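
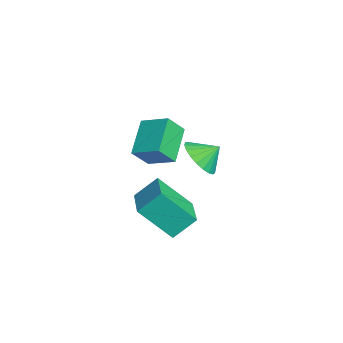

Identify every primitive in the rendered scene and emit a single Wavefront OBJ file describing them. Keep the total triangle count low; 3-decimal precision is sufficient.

v -0.564 -0.255 -2.064
v 0.357 -0.031 -2.465
v -0.476 0.575 -1.396
v 0.094 0.198 -2.714
v -0.283 0.348 -2.851
v -0.709 0.394 -2.851
v -1.11 0.327 -2.715
v -1.416 0.16 -2.467
v -1.576 -0.079 -2.149
v -1.56 -0.348 -1.817
v -1.372 -0.602 -1.527
v -1.045 -0.795 -1.33
v -0.634 -0.895 -1.26
v -0.211 -0.885 -1.329
v 0.15 -0.765 -1.526
v 0.388 -0.558 -1.815
v 0.461 -0.298 -2.147
v 0.516 -1.725 -5.137
v 0.161 -3.13 -3.645
v 0.443 -0.728 -4.215
v 0.088 -2.133 -2.723
v 2.592 -1.887 -4.797
v 2.237 -3.292 -3.305
v 2.519 -0.89 -3.875
v 2.164 -2.295 -2.383
v 2.015 -2.793 -0.675
v 2.373 -3.516 0.214
v 0.629 -2.203 0.364
v 0.987 -2.925 1.253
v 2.793 -1.815 -0.193
v 3.151 -2.537 0.696
v 1.407 -1.224 0.846
v 1.765 -1.947 1.735
f 2 1 4
f 2 4 3
f 4 1 5
f 4 5 3
f 5 1 6
f 5 6 3
f 6 1 7
f 6 7 3
f 7 1 8
f 7 8 3
f 8 1 9
f 8 9 3
f 9 1 10
f 9 10 3
f 10 1 11
f 10 11 3
f 11 1 12
f 11 12 3
f 12 1 13
f 12 13 3
f 13 1 14
f 13 14 3
f 14 1 15
f 14 15 3
f 15 1 16
f 15 16 3
f 16 1 17
f 16 17 3
f 17 1 2
f 17 2 3
f 19 21 18
f 22 19 18
f 18 21 20
f 20 22 18
f 19 25 21
f 23 19 22
f 23 25 19
f 21 25 20
f 24 22 20
f 20 25 24
f 24 23 22
f 25 23 24
f 27 29 26
f 30 27 26
f 26 29 28
f 28 30 26
f 27 33 29
f 31 27 30
f 31 33 27
f 29 33 28
f 32 30 28
f 28 33 32
f 32 31 30
f 33 31 32



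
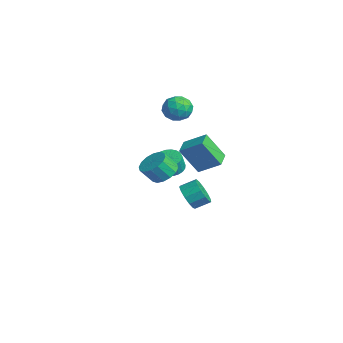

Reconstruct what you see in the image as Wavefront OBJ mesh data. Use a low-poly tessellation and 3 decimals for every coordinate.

v -0.642 0.753 -0.406
v 0.15 0.937 -0.62
v 0.493 0.61 0.373
v -0.298 0.427 0.586
v 0.05 1.222 -0.492
v 0.394 0.895 0.501
v -0.155 1.435 -0.351
v 0.189 1.109 0.642
v -0.433 1.545 -0.218
v -0.09 1.218 0.775
v -0.744 1.534 -0.114
v -0.401 1.208 0.879
v -1.039 1.404 -0.055
v -0.696 1.078 0.938
v -1.274 1.176 -0.049
v -0.93 0.849 0.944
v -1.412 0.882 -0.097
v -1.069 0.556 0.895
v -1.433 0.57 -0.193
v -1.09 0.243 0.8
v -1.334 0.285 -0.321
v -0.99 -0.042 0.672
v -1.129 0.071 -0.462
v -0.785 -0.255 0.531
v -0.85 -0.038 -0.595
v -0.507 -0.365 0.398
v -0.539 -0.028 -0.699
v -0.196 -0.354 0.294
v -0.244 0.102 -0.758
v 0.099 -0.224 0.235
v -0.01 0.331 -0.764
v 0.334 0.004 0.229
v 0.129 0.624 -0.715
v 0.472 0.298 0.277
v 2.602 -0.672 0.895
v 3.531 -0.645 0.94
v 3.506 -1.4 1.911
v 2.578 -1.428 1.865
v 3.382 -0.281 1.219
v 3.357 -1.037 2.189
v 3.023 -0.023 1.411
v 2.998 -0.778 2.381
v 2.553 0.061 1.464
v 2.528 -0.694 2.435
v 2.095 -0.051 1.365
v 2.07 -0.806 2.336
v 1.773 -0.33 1.14
v 1.748 -1.085 2.111
v 1.674 -0.7 0.849
v 1.649 -1.455 1.82
v 1.823 -1.063 0.571
v 1.798 -1.819 1.541
v 2.182 -1.322 0.379
v 2.157 -2.077 1.349
v 2.652 -1.406 0.325
v 2.627 -2.161 1.296
v 3.11 -1.294 0.424
v 3.085 -2.049 1.395
v 3.432 -1.015 0.649
v 3.407 -1.77 1.62
v 2.163 1.455 0.428
v 1.859 0.411 2.13
v 1.156 2.059 0.618
v 0.851 1.015 2.32
v 2.969 2.545 1.24
v 2.664 1.501 2.942
v 1.961 3.149 1.43
v 1.657 2.105 3.132
v -2.591 2.375 -4.084
v -1.747 2.461 -4.595
v -1.525 3.412 -4.067
v -2.369 3.325 -3.556
v -2.14 2.72 -4.895
v -1.918 3.67 -4.367
v -2.676 2.869 -4.938
v -2.454 3.819 -4.41
v -3.185 2.861 -4.709
v -2.962 3.812 -4.181
v -3.505 2.699 -4.283
v -3.283 3.649 -3.755
v -3.536 2.434 -3.793
v -3.313 3.384 -3.265
v -3.266 2.15 -3.395
v -3.044 3.101 -2.867
v -2.782 1.937 -3.217
v -2.56 2.888 -2.688
v -2.238 1.864 -3.313
v -2.015 2.814 -2.785
v -1.805 1.952 -3.655
v -1.583 2.903 -3.127
v -1.623 2.175 -4.132
v -1.4 3.126 -3.604
v -1.833 2.072 3.154
v -0.95 1.77 3.48
v -2.55 1.19 4.28
v -1.667 0.888 4.606
v -1.945 1.828 4.731
v -1.502 2.373 4.036
v -1.998 0.587 3.724
v -1.555 1.132 3.029
v -1.052 0.852 3.833
v -1.019 1.62 4.455
v -2.481 1.34 3.305
v -2.448 2.108 3.927
v -1.329 1.998 3.219
v -2.171 0.962 4.541
v -2.335 1.514 4.615
v -1.816 1.337 4.807
v -1.653 2.353 3.545
v -1.134 2.176 3.737
v -1.719 2.21 4.472
v -2.366 0.784 4.023
v -1.847 0.607 4.215
v -1.684 1.623 2.953
v -1.165 1.446 3.145
v -1.781 0.75 3.288
v -0.87 1.282 3.617
v -1.291 0.763 4.279
v -1.485 0.586 3.761
v -1.225 0.906 3.352
v -0.85 1.733 3.983
v -1.272 1.214 4.644
v -1.435 1.767 4.718
v -1.175 2.087 4.309
v -0.91 1.193 4.19
v -2.228 1.746 3.116
v -2.65 1.227 3.777
v -2.325 0.873 3.451
v -2.065 1.193 3.042
v -2.209 2.197 3.481
v -2.63 1.678 4.143
v -2.275 2.054 4.408
v -2.015 2.374 3.999
v -2.59 1.767 3.57
f 2 1 5
f 2 5 3
f 3 5 6
f 3 6 4
f 5 1 7
f 5 7 6
f 6 7 8
f 6 8 4
f 7 1 9
f 7 9 8
f 8 9 10
f 8 10 4
f 9 1 11
f 9 11 10
f 10 11 12
f 10 12 4
f 11 1 13
f 11 13 12
f 12 13 14
f 12 14 4
f 13 1 15
f 13 15 14
f 14 15 16
f 14 16 4
f 15 1 17
f 15 17 16
f 16 17 18
f 16 18 4
f 17 1 19
f 17 19 18
f 18 19 20
f 18 20 4
f 19 1 21
f 19 21 20
f 20 21 22
f 20 22 4
f 21 1 23
f 21 23 22
f 22 23 24
f 22 24 4
f 23 1 25
f 23 25 24
f 24 25 26
f 24 26 4
f 25 1 27
f 25 27 26
f 26 27 28
f 26 28 4
f 27 1 29
f 27 29 28
f 28 29 30
f 28 30 4
f 29 1 31
f 29 31 30
f 30 31 32
f 30 32 4
f 31 1 33
f 31 33 32
f 32 33 34
f 32 34 4
f 33 1 2
f 33 2 34
f 34 2 3
f 34 3 4
f 36 35 39
f 36 39 37
f 37 39 40
f 37 40 38
f 39 35 41
f 39 41 40
f 40 41 42
f 40 42 38
f 41 35 43
f 41 43 42
f 42 43 44
f 42 44 38
f 43 35 45
f 43 45 44
f 44 45 46
f 44 46 38
f 45 35 47
f 45 47 46
f 46 47 48
f 46 48 38
f 47 35 49
f 47 49 48
f 48 49 50
f 48 50 38
f 49 35 51
f 49 51 50
f 50 51 52
f 50 52 38
f 51 35 53
f 51 53 52
f 52 53 54
f 52 54 38
f 53 35 55
f 53 55 54
f 54 55 56
f 54 56 38
f 55 35 57
f 55 57 56
f 56 57 58
f 56 58 38
f 57 35 59
f 57 59 58
f 58 59 60
f 58 60 38
f 59 35 36
f 59 36 60
f 60 36 37
f 60 37 38
f 62 64 61
f 65 62 61
f 61 64 63
f 63 65 61
f 62 68 64
f 66 62 65
f 66 68 62
f 64 68 63
f 67 65 63
f 63 68 67
f 67 66 65
f 68 66 67
f 70 69 73
f 70 73 71
f 71 73 74
f 71 74 72
f 73 69 75
f 73 75 74
f 74 75 76
f 74 76 72
f 75 69 77
f 75 77 76
f 76 77 78
f 76 78 72
f 77 69 79
f 77 79 78
f 78 79 80
f 78 80 72
f 79 69 81
f 79 81 80
f 80 81 82
f 80 82 72
f 81 69 83
f 81 83 82
f 82 83 84
f 82 84 72
f 83 69 85
f 83 85 84
f 84 85 86
f 84 86 72
f 85 69 87
f 85 87 86
f 86 87 88
f 86 88 72
f 87 69 89
f 87 89 88
f 88 89 90
f 88 90 72
f 89 69 91
f 89 91 90
f 90 91 92
f 90 92 72
f 91 69 70
f 91 70 92
f 92 70 71
f 92 71 72
f 93 130 109
f 130 104 133
f 109 133 98
f 130 133 109
f 93 109 105
f 109 98 110
f 105 110 94
f 109 110 105
f 93 105 114
f 105 94 115
f 114 115 100
f 105 115 114
f 93 114 126
f 114 100 129
f 126 129 103
f 114 129 126
f 93 126 130
f 126 103 134
f 130 134 104
f 126 134 130
f 94 110 121
f 110 98 124
f 121 124 102
f 110 124 121
f 98 133 111
f 133 104 132
f 111 132 97
f 133 132 111
f 104 134 131
f 134 103 127
f 131 127 95
f 134 127 131
f 103 129 128
f 129 100 116
f 128 116 99
f 129 116 128
f 100 115 120
f 115 94 117
f 120 117 101
f 115 117 120
f 96 122 108
f 122 102 123
f 108 123 97
f 122 123 108
f 96 108 106
f 108 97 107
f 106 107 95
f 108 107 106
f 96 106 113
f 106 95 112
f 113 112 99
f 106 112 113
f 96 113 118
f 113 99 119
f 118 119 101
f 113 119 118
f 96 118 122
f 118 101 125
f 122 125 102
f 118 125 122
f 97 123 111
f 123 102 124
f 111 124 98
f 123 124 111
f 95 107 131
f 107 97 132
f 131 132 104
f 107 132 131
f 99 112 128
f 112 95 127
f 128 127 103
f 112 127 128
f 101 119 120
f 119 99 116
f 120 116 100
f 119 116 120
f 102 125 121
f 125 101 117
f 121 117 94
f 125 117 121



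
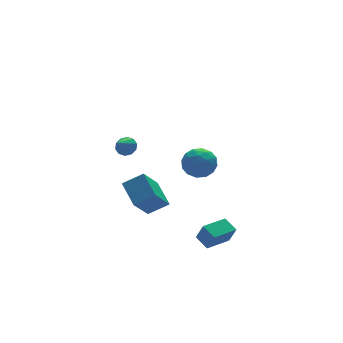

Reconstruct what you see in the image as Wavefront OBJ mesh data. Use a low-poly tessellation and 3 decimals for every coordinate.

v 0.075 -4.113 -3.38
v 0.243 -4.545 -2.35
v -0.1 -3.262 -2.994
v 0.068 -3.695 -1.964
v 1.552 -3.765 -3.476
v 1.72 -4.198 -2.446
v 1.377 -2.915 -3.09
v 1.545 -3.347 -2.06
v 3.278 4.079 -2.259
v 4.29 3.887 -2.002
v 2.91 2.413 -2.058
v 3.922 2.221 -1.801
v 3.303 2.775 -1.14
v 3.531 3.805 -1.265
v 3.669 2.495 -2.795
v 3.897 3.525 -2.92
v 4.532 2.907 -2.334
v 4.306 3.081 -1.311
v 2.894 3.219 -2.749
v 2.668 3.393 -1.726
v 3.816 4.129 -2.148
v 3.384 2.171 -1.912
v 3.02 2.497 -1.523
v 3.615 2.384 -1.372
v 3.37 4.082 -1.715
v 3.965 3.968 -1.564
v 3.385 3.315 -1.057
v 3.235 2.332 -2.496
v 3.83 2.218 -2.345
v 3.585 3.916 -2.688
v 4.18 3.803 -2.537
v 3.815 2.985 -3.003
v 4.554 3.441 -2.192
v 4.337 2.461 -2.074
v 4.189 2.622 -2.659
v 4.322 3.228 -2.732
v 4.421 3.543 -1.591
v 4.204 2.563 -1.473
v 3.84 2.889 -1.084
v 3.974 3.495 -1.157
v 4.563 2.967 -1.786
v 2.996 3.737 -2.587
v 2.779 2.757 -2.469
v 3.226 2.805 -2.903
v 3.36 3.411 -2.976
v 2.863 3.839 -1.986
v 2.646 2.859 -1.868
v 2.878 3.072 -1.328
v 3.011 3.678 -1.401
v 2.637 3.333 -2.274
v -3.095 -1.458 3.637
v -2.677 -1.463 4.053
v -3.805 -1.982 4.343
v -2.869 -1.155 4.089
v -3.147 -0.962 3.953
v -3.405 -0.959 3.696
v -3.545 -1.147 3.416
v -3.514 -1.453 3.221
v -3.322 -1.761 3.184
v -3.044 -1.953 3.321
v -2.785 -1.956 3.578
v -2.645 -1.769 3.858
v -1.331 -1.198 -0.644
v -1.265 0.266 0.137
v -2.385 -0.804 -1.294
v -2.32 0.66 -0.513
v -0.14 -0.46 -2.127
v -0.075 1.004 -1.346
v -1.195 -0.066 -2.777
v -1.129 1.398 -1.996
f 2 4 1
f 5 2 1
f 1 4 3
f 3 5 1
f 2 8 4
f 6 2 5
f 6 8 2
f 4 8 3
f 7 5 3
f 3 8 7
f 7 6 5
f 8 6 7
f 9 46 25
f 46 20 49
f 25 49 14
f 46 49 25
f 9 25 21
f 25 14 26
f 21 26 10
f 25 26 21
f 9 21 30
f 21 10 31
f 30 31 16
f 21 31 30
f 9 30 42
f 30 16 45
f 42 45 19
f 30 45 42
f 9 42 46
f 42 19 50
f 46 50 20
f 42 50 46
f 10 26 37
f 26 14 40
f 37 40 18
f 26 40 37
f 14 49 27
f 49 20 48
f 27 48 13
f 49 48 27
f 20 50 47
f 50 19 43
f 47 43 11
f 50 43 47
f 19 45 44
f 45 16 32
f 44 32 15
f 45 32 44
f 16 31 36
f 31 10 33
f 36 33 17
f 31 33 36
f 12 38 24
f 38 18 39
f 24 39 13
f 38 39 24
f 12 24 22
f 24 13 23
f 22 23 11
f 24 23 22
f 12 22 29
f 22 11 28
f 29 28 15
f 22 28 29
f 12 29 34
f 29 15 35
f 34 35 17
f 29 35 34
f 12 34 38
f 34 17 41
f 38 41 18
f 34 41 38
f 13 39 27
f 39 18 40
f 27 40 14
f 39 40 27
f 11 23 47
f 23 13 48
f 47 48 20
f 23 48 47
f 15 28 44
f 28 11 43
f 44 43 19
f 28 43 44
f 17 35 36
f 35 15 32
f 36 32 16
f 35 32 36
f 18 41 37
f 41 17 33
f 37 33 10
f 41 33 37
f 52 51 54
f 52 54 53
f 54 51 55
f 54 55 53
f 55 51 56
f 55 56 53
f 56 51 57
f 56 57 53
f 57 51 58
f 57 58 53
f 58 51 59
f 58 59 53
f 59 51 60
f 59 60 53
f 60 51 61
f 60 61 53
f 61 51 62
f 61 62 53
f 62 51 52
f 62 52 53
f 64 66 63
f 67 64 63
f 63 66 65
f 65 67 63
f 64 70 66
f 68 64 67
f 68 70 64
f 66 70 65
f 69 67 65
f 65 70 69
f 69 68 67
f 70 68 69



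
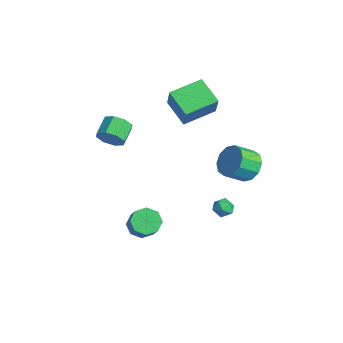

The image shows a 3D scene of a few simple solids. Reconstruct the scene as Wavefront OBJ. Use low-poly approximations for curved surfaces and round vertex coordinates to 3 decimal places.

v 2.794 3.016 -3.202
v 3.036 2.673 -2.649
v 2.444 2.047 -3.651
v 2.686 1.704 -3.098
v 2.136 2.122 -3.033
v 2.352 2.72 -2.756
v 3.128 2 -3.544
v 3.344 2.598 -3.267
v 3.242 2.045 -2.861
v 2.629 2.12 -2.545
v 2.851 2.6 -3.755
v 2.238 2.675 -3.439
v 1.611 -2.126 -3.639
v 2.277 -1.781 -4.12
v 3.314 -2.03 -2.861
v 2.649 -2.374 -2.381
v 1.947 -1.309 -3.755
v 2.985 -1.558 -2.496
v 1.421 -1.316 -3.322
v 2.458 -1.565 -2.064
v 1.006 -1.797 -3.075
v 2.044 -2.046 -1.817
v 0.946 -2.47 -3.159
v 1.983 -2.719 -1.9
v 1.275 -2.942 -3.524
v 2.313 -3.191 -2.265
v 1.802 -2.935 -3.956
v 2.839 -3.184 -2.698
v 2.216 -2.454 -4.203
v 3.254 -2.703 -2.945
v -1.778 1.247 3.133
v -1.038 0.994 4.609
v -1.804 3.285 3.497
v -1.065 3.032 4.972
v -0.155 1.408 2.348
v 0.584 1.155 3.823
v -0.182 3.446 2.711
v 0.558 3.193 4.187
v 0.072 -3.2 3.052
v 0.647 -3.063 3.676
v -0.096 -2.204 4.173
v -0.672 -2.34 3.548
v 0.746 -2.676 3.154
v 0.003 -1.816 3.65
v 0.45 -2.595 2.571
v -0.293 -1.736 3.068
v -0.068 -2.869 2.27
v -0.811 -2.009 2.767
v -0.504 -3.336 2.427
v -1.247 -2.477 2.924
v -0.603 -3.724 2.95
v -1.346 -2.864 3.446
v -0.307 -3.804 3.532
v -1.05 -2.945 4.029
v 0.211 -3.531 3.833
v -0.532 -2.671 4.33
v 3.683 3.373 0.828
v 4.608 3.03 0.5
v 4.482 1.883 1.344
v 3.557 2.227 1.672
v 4.706 3.399 1.016
v 4.579 2.252 1.861
v 4.413 3.759 1.461
v 4.286 2.612 2.306
v 3.841 3.972 1.664
v 3.714 2.825 2.508
v 3.209 3.956 1.547
v 3.082 2.809 2.392
v 2.758 3.717 1.156
v 2.632 2.57 2
v 2.661 3.348 0.639
v 2.534 2.201 1.484
v 2.954 2.988 0.194
v 2.827 1.841 1.039
v 3.526 2.775 -0.008
v 3.399 1.628 0.836
v 4.158 2.791 0.108
v 4.031 1.644 0.953
f 1 12 6
f 1 6 2
f 1 2 8
f 1 8 11
f 1 11 12
f 2 6 10
f 6 12 5
f 12 11 3
f 11 8 7
f 8 2 9
f 4 10 5
f 4 5 3
f 4 3 7
f 4 7 9
f 4 9 10
f 5 10 6
f 3 5 12
f 7 3 11
f 9 7 8
f 10 9 2
f 14 13 17
f 14 17 15
f 15 17 18
f 15 18 16
f 17 13 19
f 17 19 18
f 18 19 20
f 18 20 16
f 19 13 21
f 19 21 20
f 20 21 22
f 20 22 16
f 21 13 23
f 21 23 22
f 22 23 24
f 22 24 16
f 23 13 25
f 23 25 24
f 24 25 26
f 24 26 16
f 25 13 27
f 25 27 26
f 26 27 28
f 26 28 16
f 27 13 29
f 27 29 28
f 28 29 30
f 28 30 16
f 29 13 14
f 29 14 30
f 30 14 15
f 30 15 16
f 32 34 31
f 35 32 31
f 31 34 33
f 33 35 31
f 32 38 34
f 36 32 35
f 36 38 32
f 34 38 33
f 37 35 33
f 33 38 37
f 37 36 35
f 38 36 37
f 40 39 43
f 40 43 41
f 41 43 44
f 41 44 42
f 43 39 45
f 43 45 44
f 44 45 46
f 44 46 42
f 45 39 47
f 45 47 46
f 46 47 48
f 46 48 42
f 47 39 49
f 47 49 48
f 48 49 50
f 48 50 42
f 49 39 51
f 49 51 50
f 50 51 52
f 50 52 42
f 51 39 53
f 51 53 52
f 52 53 54
f 52 54 42
f 53 39 55
f 53 55 54
f 54 55 56
f 54 56 42
f 55 39 40
f 55 40 56
f 56 40 41
f 56 41 42
f 58 57 61
f 58 61 59
f 59 61 62
f 59 62 60
f 61 57 63
f 61 63 62
f 62 63 64
f 62 64 60
f 63 57 65
f 63 65 64
f 64 65 66
f 64 66 60
f 65 57 67
f 65 67 66
f 66 67 68
f 66 68 60
f 67 57 69
f 67 69 68
f 68 69 70
f 68 70 60
f 69 57 71
f 69 71 70
f 70 71 72
f 70 72 60
f 71 57 73
f 71 73 72
f 72 73 74
f 72 74 60
f 73 57 75
f 73 75 74
f 74 75 76
f 74 76 60
f 75 57 77
f 75 77 76
f 76 77 78
f 76 78 60
f 77 57 58
f 77 58 78
f 78 58 59
f 78 59 60



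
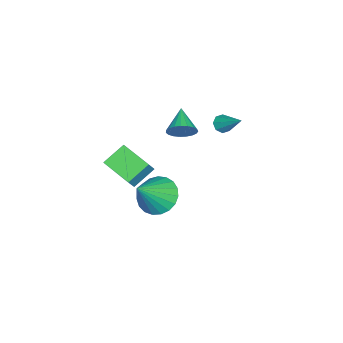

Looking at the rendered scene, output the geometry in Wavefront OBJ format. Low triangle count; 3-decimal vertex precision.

v -3.381 0.059 1.534
v -3.021 0.182 1.179
v -2.759 1.161 2.546
v -3.351 0.402 1.143
v -3.698 0.421 1.336
v -3.86 0.228 1.644
v -3.741 -0.063 1.888
v -3.411 -0.283 1.924
v -3.063 -0.302 1.731
v -2.901 -0.109 1.423
v 0.012 -1.882 -1.497
v 0.65 -1.075 -1.791
v 1.308 -2.378 -0.043
v 0.387 -0.88 -1.49
v 0.059 -0.858 -1.19
v -0.278 -1.014 -0.943
v -0.564 -1.319 -0.793
v -0.75 -1.722 -0.763
v -0.805 -2.153 -0.861
v -0.718 -2.537 -1.069
v -0.506 -2.807 -1.351
v -0.203 -2.918 -1.658
v 0.136 -2.85 -1.937
v 0.454 -2.614 -2.14
v 0.696 -2.252 -2.232
v 0.819 -1.826 -2.197
v 0.803 -1.41 -2.041
v 1.465 -2.633 2.751
v 2.014 -2.678 3.488
v 2.13 -1.213 2.342
v 2.679 -1.258 3.079
v 2.341 -3.242 2.061
v 2.89 -3.287 2.798
v 3.006 -1.822 1.652
v 3.555 -1.867 2.389
v -2.8 -1.718 0.93
v -2.594 -1.371 1.562
v -3.98 -2.182 1.57
v -2.759 -1.15 1.418
v -2.932 -1.026 1.19
v -3.082 -1.022 0.916
v -3.183 -1.139 0.645
v -3.218 -1.355 0.423
v -3.181 -1.634 0.289
v -3.078 -1.928 0.266
v -2.927 -2.185 0.357
v -2.754 -2.361 0.547
v -2.589 -2.426 0.804
v -2.461 -2.369 1.082
v -2.391 -2.199 1.334
v -2.392 -1.945 1.516
v -2.464 -1.653 1.597
f 2 1 4
f 2 4 3
f 4 1 5
f 4 5 3
f 5 1 6
f 5 6 3
f 6 1 7
f 6 7 3
f 7 1 8
f 7 8 3
f 8 1 9
f 8 9 3
f 9 1 10
f 9 10 3
f 10 1 2
f 10 2 3
f 12 11 14
f 12 14 13
f 14 11 15
f 14 15 13
f 15 11 16
f 15 16 13
f 16 11 17
f 16 17 13
f 17 11 18
f 17 18 13
f 18 11 19
f 18 19 13
f 19 11 20
f 19 20 13
f 20 11 21
f 20 21 13
f 21 11 22
f 21 22 13
f 22 11 23
f 22 23 13
f 23 11 24
f 23 24 13
f 24 11 25
f 24 25 13
f 25 11 26
f 25 26 13
f 26 11 27
f 26 27 13
f 27 11 12
f 27 12 13
f 29 31 28
f 32 29 28
f 28 31 30
f 30 32 28
f 29 35 31
f 33 29 32
f 33 35 29
f 31 35 30
f 34 32 30
f 30 35 34
f 34 33 32
f 35 33 34
f 37 36 39
f 37 39 38
f 39 36 40
f 39 40 38
f 40 36 41
f 40 41 38
f 41 36 42
f 41 42 38
f 42 36 43
f 42 43 38
f 43 36 44
f 43 44 38
f 44 36 45
f 44 45 38
f 45 36 46
f 45 46 38
f 46 36 47
f 46 47 38
f 47 36 48
f 47 48 38
f 48 36 49
f 48 49 38
f 49 36 50
f 49 50 38
f 50 36 51
f 50 51 38
f 51 36 52
f 51 52 38
f 52 36 37
f 52 37 38



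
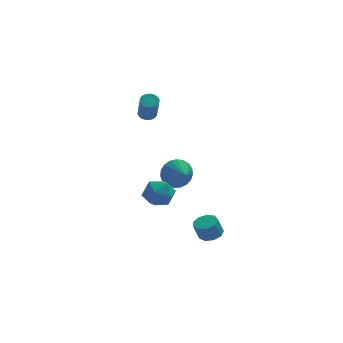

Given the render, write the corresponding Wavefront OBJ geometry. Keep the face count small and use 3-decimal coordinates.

v 3.928 -2.34 -4.344
v 4.585 -2.461 -4.135
v 4.249 -2.58 -3.147
v 3.592 -2.46 -3.356
v 4.489 -1.992 -4.111
v 4.153 -2.111 -3.123
v 4.13 -1.687 -4.196
v 3.794 -1.806 -3.209
v 3.677 -1.687 -4.35
v 3.341 -1.806 -3.363
v 3.341 -1.993 -4.501
v 3.005 -2.112 -3.514
v 3.28 -2.462 -4.579
v 2.944 -2.581 -3.591
v 3.522 -2.874 -4.546
v 3.186 -2.993 -3.558
v 3.954 -3.036 -4.419
v 3.618 -3.155 -3.431
v 4.374 -2.873 -4.257
v 4.038 -2.992 -3.269
v 2.467 0.008 -0.931
v 2.881 0.437 -0.165
v 2.813 -1.008 -0.549
v 2.509 0.362 -0.029
v 2.13 0.226 -0.048
v 1.809 0.052 -0.22
v 1.602 -0.129 -0.515
v 1.545 -0.287 -0.882
v 1.647 -0.393 -1.258
v 1.891 -0.43 -1.576
v 2.235 -0.391 -1.784
v 2.619 -0.283 -1.844
v 2.976 -0.125 -1.746
v 3.246 0.057 -1.507
v 3.381 0.23 -1.169
v 3.358 0.365 -0.789
v 3.181 0.438 -0.434
v 0.129 -3.231 -0.59
v 0.582 -2.865 0.183
v 1.498 -3.335 -1.343
v 1.951 -2.969 -0.57
v 1.564 -3.854 -0.53
v 0.718 -3.791 -0.064
v 1.362 -2.409 -1.096
v 0.516 -2.346 -0.63
v 1.344 -2.357 -0.13
v 1.469 -3.25 0.22
v 0.611 -2.95 -1.38
v 0.736 -3.843 -1.03
v 1.258 2.446 2.549
v 1.628 2.131 2.337
v 1.612 1.139 3.779
v 1.242 1.454 3.991
v 1.745 2.271 2.434
v 1.729 1.279 3.876
v 1.788 2.437 2.549
v 1.772 1.446 3.991
v 1.75 2.605 2.664
v 1.734 1.613 4.106
v 1.638 2.749 2.762
v 1.621 1.757 4.203
v 1.467 2.846 2.827
v 1.451 1.854 4.269
v 1.265 2.882 2.849
v 1.249 1.891 4.291
v 1.062 2.852 2.827
v 1.045 1.861 4.268
v 0.888 2.761 2.761
v 0.872 1.769 4.203
v 0.771 2.621 2.664
v 0.755 1.629 4.106
v 0.728 2.454 2.549
v 0.712 1.463 3.991
v 0.766 2.287 2.434
v 0.75 1.295 3.876
v 0.879 2.143 2.337
v 0.862 1.151 3.778
v 1.049 2.046 2.271
v 1.033 1.054 3.713
v 1.251 2.009 2.249
v 1.235 1.018 3.691
v 1.455 2.039 2.272
v 1.438 1.048 3.713
f 2 1 5
f 2 5 3
f 3 5 6
f 3 6 4
f 5 1 7
f 5 7 6
f 6 7 8
f 6 8 4
f 7 1 9
f 7 9 8
f 8 9 10
f 8 10 4
f 9 1 11
f 9 11 10
f 10 11 12
f 10 12 4
f 11 1 13
f 11 13 12
f 12 13 14
f 12 14 4
f 13 1 15
f 13 15 14
f 14 15 16
f 14 16 4
f 15 1 17
f 15 17 16
f 16 17 18
f 16 18 4
f 17 1 19
f 17 19 18
f 18 19 20
f 18 20 4
f 19 1 2
f 19 2 20
f 20 2 3
f 20 3 4
f 22 21 24
f 22 24 23
f 24 21 25
f 24 25 23
f 25 21 26
f 25 26 23
f 26 21 27
f 26 27 23
f 27 21 28
f 27 28 23
f 28 21 29
f 28 29 23
f 29 21 30
f 29 30 23
f 30 21 31
f 30 31 23
f 31 21 32
f 31 32 23
f 32 21 33
f 32 33 23
f 33 21 34
f 33 34 23
f 34 21 35
f 34 35 23
f 35 21 36
f 35 36 23
f 36 21 37
f 36 37 23
f 37 21 22
f 37 22 23
f 38 49 43
f 38 43 39
f 38 39 45
f 38 45 48
f 38 48 49
f 39 43 47
f 43 49 42
f 49 48 40
f 48 45 44
f 45 39 46
f 41 47 42
f 41 42 40
f 41 40 44
f 41 44 46
f 41 46 47
f 42 47 43
f 40 42 49
f 44 40 48
f 46 44 45
f 47 46 39
f 51 50 54
f 51 54 52
f 52 54 55
f 52 55 53
f 54 50 56
f 54 56 55
f 55 56 57
f 55 57 53
f 56 50 58
f 56 58 57
f 57 58 59
f 57 59 53
f 58 50 60
f 58 60 59
f 59 60 61
f 59 61 53
f 60 50 62
f 60 62 61
f 61 62 63
f 61 63 53
f 62 50 64
f 62 64 63
f 63 64 65
f 63 65 53
f 64 50 66
f 64 66 65
f 65 66 67
f 65 67 53
f 66 50 68
f 66 68 67
f 67 68 69
f 67 69 53
f 68 50 70
f 68 70 69
f 69 70 71
f 69 71 53
f 70 50 72
f 70 72 71
f 71 72 73
f 71 73 53
f 72 50 74
f 72 74 73
f 73 74 75
f 73 75 53
f 74 50 76
f 74 76 75
f 75 76 77
f 75 77 53
f 76 50 78
f 76 78 77
f 77 78 79
f 77 79 53
f 78 50 80
f 78 80 79
f 79 80 81
f 79 81 53
f 80 50 82
f 80 82 81
f 81 82 83
f 81 83 53
f 82 50 51
f 82 51 83
f 83 51 52
f 83 52 53



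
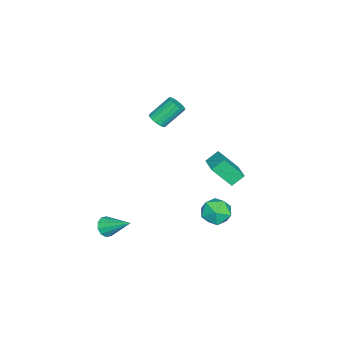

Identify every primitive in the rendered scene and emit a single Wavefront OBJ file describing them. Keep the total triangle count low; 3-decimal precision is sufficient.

v 0.954 0.983 -1.655
v 1.531 1.654 -1.841
v 1.749 0.626 -0.479
v 2.326 1.297 -0.665
v 1.486 1.486 -0.388
v 0.995 1.707 -1.114
v 2.285 0.573 -1.206
v 1.794 0.794 -1.932
v 2.354 1.401 -1.563
v 1.86 1.965 -1.058
v 1.42 0.315 -1.262
v 0.926 0.879 -0.757
v -2.191 0.559 -1.58
v -1.952 -0.456 -0.379
v -2.644 1.097 -1.035
v -2.405 0.083 0.166
v -1.055 1.197 -1.266
v -0.816 0.183 -0.065
v -1.508 1.736 -0.721
v -1.269 0.721 0.48
v 2.41 -4.347 -3.09
v 2.648 -4.701 -2.626
v 2.73 -2.953 -2.19
v 2.939 -4.611 -2.869
v 3.027 -4.42 -3.196
v 2.88 -4.201 -3.483
v 2.554 -4.038 -3.62
v 2.173 -3.994 -3.554
v 1.882 -4.084 -3.311
v 1.794 -4.275 -2.983
v 1.941 -4.494 -2.696
v 2.267 -4.656 -2.56
v -0.522 -2.579 3.314
v -0.098 -2.684 3.648
v -0.713 -1.825 4.699
v -1.138 -1.721 4.366
v -0.025 -2.483 3.528
v -0.64 -1.625 4.579
v -0.05 -2.302 3.365
v -0.665 -1.444 4.416
v -0.169 -2.176 3.192
v -0.784 -1.318 4.243
v -0.358 -2.13 3.044
v -0.973 -1.271 4.095
v -0.579 -2.172 2.949
v -1.194 -1.314 4
v -0.79 -2.295 2.926
v -1.405 -1.437 3.977
v -0.947 -2.475 2.981
v -1.562 -1.616 4.032
v -1.02 -2.675 3.101
v -1.635 -1.817 4.152
v -0.995 -2.856 3.264
v -1.61 -1.998 4.315
v -0.876 -2.982 3.437
v -1.491 -2.124 4.488
v -0.687 -3.029 3.585
v -1.302 -2.17 4.636
v -0.466 -2.986 3.68
v -1.081 -2.128 4.731
v -0.255 -2.863 3.703
v -0.87 -2.005 4.754
f 1 12 6
f 1 6 2
f 1 2 8
f 1 8 11
f 1 11 12
f 2 6 10
f 6 12 5
f 12 11 3
f 11 8 7
f 8 2 9
f 4 10 5
f 4 5 3
f 4 3 7
f 4 7 9
f 4 9 10
f 5 10 6
f 3 5 12
f 7 3 11
f 9 7 8
f 10 9 2
f 14 16 13
f 17 14 13
f 13 16 15
f 15 17 13
f 14 20 16
f 18 14 17
f 18 20 14
f 16 20 15
f 19 17 15
f 15 20 19
f 19 18 17
f 20 18 19
f 22 21 24
f 22 24 23
f 24 21 25
f 24 25 23
f 25 21 26
f 25 26 23
f 26 21 27
f 26 27 23
f 27 21 28
f 27 28 23
f 28 21 29
f 28 29 23
f 29 21 30
f 29 30 23
f 30 21 31
f 30 31 23
f 31 21 32
f 31 32 23
f 32 21 22
f 32 22 23
f 34 33 37
f 34 37 35
f 35 37 38
f 35 38 36
f 37 33 39
f 37 39 38
f 38 39 40
f 38 40 36
f 39 33 41
f 39 41 40
f 40 41 42
f 40 42 36
f 41 33 43
f 41 43 42
f 42 43 44
f 42 44 36
f 43 33 45
f 43 45 44
f 44 45 46
f 44 46 36
f 45 33 47
f 45 47 46
f 46 47 48
f 46 48 36
f 47 33 49
f 47 49 48
f 48 49 50
f 48 50 36
f 49 33 51
f 49 51 50
f 50 51 52
f 50 52 36
f 51 33 53
f 51 53 52
f 52 53 54
f 52 54 36
f 53 33 55
f 53 55 54
f 54 55 56
f 54 56 36
f 55 33 57
f 55 57 56
f 56 57 58
f 56 58 36
f 57 33 59
f 57 59 58
f 58 59 60
f 58 60 36
f 59 33 61
f 59 61 60
f 60 61 62
f 60 62 36
f 61 33 34
f 61 34 62
f 62 34 35
f 62 35 36



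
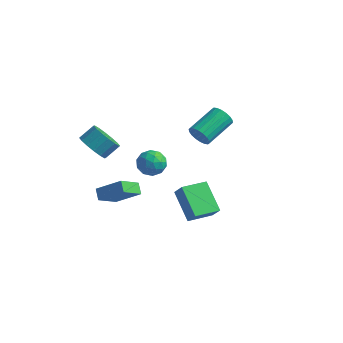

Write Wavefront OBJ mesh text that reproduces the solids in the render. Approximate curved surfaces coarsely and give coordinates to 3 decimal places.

v -3.628 -0.106 -5.094
v -3.9 -1.446 -4.135
v -4.122 0.338 -4.613
v -4.393 -1.002 -3.654
v -2.167 0.362 -4.026
v -2.438 -0.978 -3.067
v -2.66 0.806 -3.545
v -2.932 -0.534 -2.586
v 0.131 2.913 0.469
v 0.559 2.632 1.057
v 0.878 4.585 1.759
v 0.449 4.867 1.171
v 0.795 2.683 0.807
v 1.113 4.637 1.509
v 0.899 2.78 0.491
v 1.218 4.733 1.193
v 0.851 2.903 0.17
v 1.17 4.857 0.872
v 0.66 3.028 -0.092
v 0.979 4.982 0.61
v 0.365 3.131 -0.243
v 0.684 5.084 0.459
v 0.023 3.19 -0.252
v 0.342 5.143 0.45
v -0.298 3.195 -0.119
v 0.021 5.148 0.583
v -0.533 3.143 0.131
v -0.215 5.097 0.833
v -0.638 3.047 0.447
v -0.319 5 1.149
v -0.59 2.923 0.768
v -0.271 4.877 1.47
v -0.399 2.798 1.03
v -0.08 4.752 1.732
v -0.104 2.696 1.181
v 0.215 4.649 1.883
v 0.238 2.637 1.19
v 0.557 4.59 1.892
v -3.567 3.295 -3.816
v -2.998 3.669 -3.129
v -3.182 1.851 -3.351
v -2.613 2.225 -2.664
v -3.574 2.314 -2.597
v -3.812 3.207 -2.884
v -2.368 2.313 -3.596
v -2.606 3.206 -3.883
v -2.257 3.062 -2.993
v -3.002 3.062 -2.375
v -3.178 2.458 -4.105
v -3.923 2.458 -3.487
v -3.316 3.609 -3.513
v -2.864 1.911 -2.967
v -3.429 1.964 -2.927
v -3.094 2.183 -2.523
v -3.795 3.337 -3.37
v -3.46 3.557 -2.966
v -3.798 2.76 -2.653
v -2.72 1.963 -3.514
v -2.385 2.183 -3.11
v -3.086 3.337 -3.957
v -2.751 3.556 -3.553
v -2.382 2.76 -3.827
v -2.546 3.471 -3.029
v -2.32 2.623 -2.756
v -2.176 2.675 -3.304
v -2.316 3.199 -3.473
v -2.984 3.472 -2.667
v -2.758 2.623 -2.393
v -3.322 2.675 -2.354
v -3.462 3.2 -2.523
v -2.548 3.115 -2.586
v -3.422 2.897 -4.087
v -3.196 2.048 -3.813
v -2.718 2.32 -3.957
v -2.858 2.845 -4.126
v -3.86 2.897 -3.724
v -3.634 2.049 -3.451
v -3.864 2.321 -3.007
v -4.004 2.845 -3.176
v -3.632 2.405 -3.894
v -2.583 -3.601 2.467
v -1.86 -3.389 1.793
v -1.455 -2.588 2.48
v -2.177 -2.799 3.153
v -2.26 -3.077 1.666
v -1.855 -2.276 2.352
v -2.746 -2.906 1.752
v -2.341 -2.105 2.439
v -3.189 -2.92 2.031
v -2.783 -2.119 2.717
v -3.469 -3.117 2.426
v -3.063 -2.316 3.112
v -3.511 -3.444 2.832
v -3.106 -2.643 3.518
v -3.305 -3.812 3.14
v -2.9 -3.011 3.827
v -2.905 -4.124 3.268
v -2.5 -3.323 3.954
v -2.419 -4.295 3.181
v -2.014 -3.494 3.868
v -1.977 -4.281 2.903
v -1.571 -3.48 3.589
v -1.697 -4.084 2.508
v -1.291 -3.283 3.194
v -1.654 -3.757 2.102
v -1.249 -2.956 2.788
v 3.571 -3.418 -1.055
v 2.145 -2.592 0.164
v 4.234 -1.996 -1.243
v 2.808 -1.17 -0.024
v 4.172 -3.59 -0.236
v 2.746 -2.764 0.983
v 4.835 -2.168 -0.424
v 3.409 -1.342 0.795
f 2 4 1
f 5 2 1
f 1 4 3
f 3 5 1
f 2 8 4
f 6 2 5
f 6 8 2
f 4 8 3
f 7 5 3
f 3 8 7
f 7 6 5
f 8 6 7
f 10 9 13
f 10 13 11
f 11 13 14
f 11 14 12
f 13 9 15
f 13 15 14
f 14 15 16
f 14 16 12
f 15 9 17
f 15 17 16
f 16 17 18
f 16 18 12
f 17 9 19
f 17 19 18
f 18 19 20
f 18 20 12
f 19 9 21
f 19 21 20
f 20 21 22
f 20 22 12
f 21 9 23
f 21 23 22
f 22 23 24
f 22 24 12
f 23 9 25
f 23 25 24
f 24 25 26
f 24 26 12
f 25 9 27
f 25 27 26
f 26 27 28
f 26 28 12
f 27 9 29
f 27 29 28
f 28 29 30
f 28 30 12
f 29 9 31
f 29 31 30
f 30 31 32
f 30 32 12
f 31 9 33
f 31 33 32
f 32 33 34
f 32 34 12
f 33 9 35
f 33 35 34
f 34 35 36
f 34 36 12
f 35 9 37
f 35 37 36
f 36 37 38
f 36 38 12
f 37 9 10
f 37 10 38
f 38 10 11
f 38 11 12
f 39 76 55
f 76 50 79
f 55 79 44
f 76 79 55
f 39 55 51
f 55 44 56
f 51 56 40
f 55 56 51
f 39 51 60
f 51 40 61
f 60 61 46
f 51 61 60
f 39 60 72
f 60 46 75
f 72 75 49
f 60 75 72
f 39 72 76
f 72 49 80
f 76 80 50
f 72 80 76
f 40 56 67
f 56 44 70
f 67 70 48
f 56 70 67
f 44 79 57
f 79 50 78
f 57 78 43
f 79 78 57
f 50 80 77
f 80 49 73
f 77 73 41
f 80 73 77
f 49 75 74
f 75 46 62
f 74 62 45
f 75 62 74
f 46 61 66
f 61 40 63
f 66 63 47
f 61 63 66
f 42 68 54
f 68 48 69
f 54 69 43
f 68 69 54
f 42 54 52
f 54 43 53
f 52 53 41
f 54 53 52
f 42 52 59
f 52 41 58
f 59 58 45
f 52 58 59
f 42 59 64
f 59 45 65
f 64 65 47
f 59 65 64
f 42 64 68
f 64 47 71
f 68 71 48
f 64 71 68
f 43 69 57
f 69 48 70
f 57 70 44
f 69 70 57
f 41 53 77
f 53 43 78
f 77 78 50
f 53 78 77
f 45 58 74
f 58 41 73
f 74 73 49
f 58 73 74
f 47 65 66
f 65 45 62
f 66 62 46
f 65 62 66
f 48 71 67
f 71 47 63
f 67 63 40
f 71 63 67
f 82 81 85
f 82 85 83
f 83 85 86
f 83 86 84
f 85 81 87
f 85 87 86
f 86 87 88
f 86 88 84
f 87 81 89
f 87 89 88
f 88 89 90
f 88 90 84
f 89 81 91
f 89 91 90
f 90 91 92
f 90 92 84
f 91 81 93
f 91 93 92
f 92 93 94
f 92 94 84
f 93 81 95
f 93 95 94
f 94 95 96
f 94 96 84
f 95 81 97
f 95 97 96
f 96 97 98
f 96 98 84
f 97 81 99
f 97 99 98
f 98 99 100
f 98 100 84
f 99 81 101
f 99 101 100
f 100 101 102
f 100 102 84
f 101 81 103
f 101 103 102
f 102 103 104
f 102 104 84
f 103 81 105
f 103 105 104
f 104 105 106
f 104 106 84
f 105 81 82
f 105 82 106
f 106 82 83
f 106 83 84
f 108 110 107
f 111 108 107
f 107 110 109
f 109 111 107
f 108 114 110
f 112 108 111
f 112 114 108
f 110 114 109
f 113 111 109
f 109 114 113
f 113 112 111
f 114 112 113



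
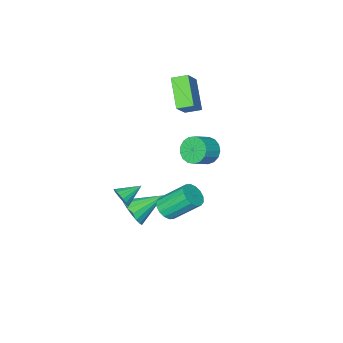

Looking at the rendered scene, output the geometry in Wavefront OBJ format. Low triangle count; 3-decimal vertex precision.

v 0.509 -0.871 -3.335
v 0.997 -0.296 -2.844
v -1.049 -0.309 -2.445
v 0.883 -0.066 -3.189
v 0.683 -0.02 -3.568
v 0.444 -0.169 -3.894
v 0.219 -0.479 -4.091
v 0.061 -0.879 -4.115
v 0.005 -1.277 -3.96
v 0.065 -1.582 -3.662
v 0.226 -1.725 -3.289
v 0.453 -1.672 -2.927
v 0.692 -1.435 -2.657
v 0.889 -1.07 -2.543
v 0.999 -0.659 -2.611
v -4.451 -1.52 1.828
v -5.134 -2.845 3.085
v -3.465 -0.967 2.947
v -4.148 -2.292 4.204
v -3.812 -2.108 1.556
v -4.495 -3.433 2.813
v -2.826 -1.555 2.675
v -3.509 -2.88 3.932
v -1.823 2.143 2.274
v -1.52 2.603 1.695
v -0.573 2.698 2.266
v -0.877 2.237 2.846
v -1.688 2.853 1.932
v -0.741 2.947 2.503
v -1.887 2.94 2.247
v -0.94 3.034 2.819
v -2.071 2.844 2.569
v -1.124 2.939 3.14
v -2.199 2.588 2.823
v -1.252 2.682 3.394
v -2.241 2.229 2.951
v -1.294 2.324 3.523
v -2.187 1.851 2.925
v -1.24 1.946 3.496
v -2.05 1.54 2.749
v -1.103 1.634 3.32
v -1.861 1.367 2.465
v -0.914 1.461 3.036
v -1.663 1.371 2.137
v -0.716 1.466 2.708
v -1.503 1.552 1.84
v -0.556 1.647 2.411
v -1.415 1.869 1.643
v -0.468 1.964 2.214
v -1.422 2.248 1.591
v -0.475 2.343 2.162
v 2.157 0.453 -0.412
v 2.409 0.699 0.098
v 1.043 0.627 0.052
v 2.375 0.919 -0.066
v 2.298 1.046 -0.298
v 2.193 1.055 -0.553
v 2.081 0.946 -0.78
v 1.984 0.738 -0.935
v 1.922 0.474 -0.985
v 1.906 0.206 -0.923
v 1.94 -0.013 -0.759
v 2.017 -0.14 -0.526
v 2.122 -0.15 -0.271
v 2.234 -0.04 -0.044
v 2.33 0.167 0.11
v 2.393 0.431 0.161
v 0.881 2.418 -0.548
v 1.233 2.081 -0.045
v 0.39 3.104 1.231
v 0.039 3.442 0.728
v 1.443 2.363 -0.133
v 0.6 3.386 1.143
v 1.502 2.66 -0.332
v 0.659 3.683 0.944
v 1.395 2.892 -0.589
v 0.552 3.916 0.687
v 1.15 2.998 -0.835
v 0.308 4.021 0.441
v 0.834 2.948 -1.004
v -0.009 3.971 0.272
v 0.53 2.756 -1.051
v -0.313 3.779 0.225
v 0.32 2.474 -0.963
v -0.523 3.497 0.313
v 0.261 2.177 -0.764
v -0.582 3.2 0.512
v 0.368 1.944 -0.507
v -0.475 2.968 0.769
v 0.612 1.839 -0.261
v -0.23 2.862 1.015
v 0.929 1.889 -0.092
v 0.086 2.912 1.184
f 2 1 4
f 2 4 3
f 4 1 5
f 4 5 3
f 5 1 6
f 5 6 3
f 6 1 7
f 6 7 3
f 7 1 8
f 7 8 3
f 8 1 9
f 8 9 3
f 9 1 10
f 9 10 3
f 10 1 11
f 10 11 3
f 11 1 12
f 11 12 3
f 12 1 13
f 12 13 3
f 13 1 14
f 13 14 3
f 14 1 15
f 14 15 3
f 15 1 2
f 15 2 3
f 17 19 16
f 20 17 16
f 16 19 18
f 18 20 16
f 17 23 19
f 21 17 20
f 21 23 17
f 19 23 18
f 22 20 18
f 18 23 22
f 22 21 20
f 23 21 22
f 25 24 28
f 25 28 26
f 26 28 29
f 26 29 27
f 28 24 30
f 28 30 29
f 29 30 31
f 29 31 27
f 30 24 32
f 30 32 31
f 31 32 33
f 31 33 27
f 32 24 34
f 32 34 33
f 33 34 35
f 33 35 27
f 34 24 36
f 34 36 35
f 35 36 37
f 35 37 27
f 36 24 38
f 36 38 37
f 37 38 39
f 37 39 27
f 38 24 40
f 38 40 39
f 39 40 41
f 39 41 27
f 40 24 42
f 40 42 41
f 41 42 43
f 41 43 27
f 42 24 44
f 42 44 43
f 43 44 45
f 43 45 27
f 44 24 46
f 44 46 45
f 45 46 47
f 45 47 27
f 46 24 48
f 46 48 47
f 47 48 49
f 47 49 27
f 48 24 50
f 48 50 49
f 49 50 51
f 49 51 27
f 50 24 25
f 50 25 51
f 51 25 26
f 51 26 27
f 53 52 55
f 53 55 54
f 55 52 56
f 55 56 54
f 56 52 57
f 56 57 54
f 57 52 58
f 57 58 54
f 58 52 59
f 58 59 54
f 59 52 60
f 59 60 54
f 60 52 61
f 60 61 54
f 61 52 62
f 61 62 54
f 62 52 63
f 62 63 54
f 63 52 64
f 63 64 54
f 64 52 65
f 64 65 54
f 65 52 66
f 65 66 54
f 66 52 67
f 66 67 54
f 67 52 53
f 67 53 54
f 69 68 72
f 69 72 70
f 70 72 73
f 70 73 71
f 72 68 74
f 72 74 73
f 73 74 75
f 73 75 71
f 74 68 76
f 74 76 75
f 75 76 77
f 75 77 71
f 76 68 78
f 76 78 77
f 77 78 79
f 77 79 71
f 78 68 80
f 78 80 79
f 79 80 81
f 79 81 71
f 80 68 82
f 80 82 81
f 81 82 83
f 81 83 71
f 82 68 84
f 82 84 83
f 83 84 85
f 83 85 71
f 84 68 86
f 84 86 85
f 85 86 87
f 85 87 71
f 86 68 88
f 86 88 87
f 87 88 89
f 87 89 71
f 88 68 90
f 88 90 89
f 89 90 91
f 89 91 71
f 90 68 92
f 90 92 91
f 91 92 93
f 91 93 71
f 92 68 69
f 92 69 93
f 93 69 70
f 93 70 71



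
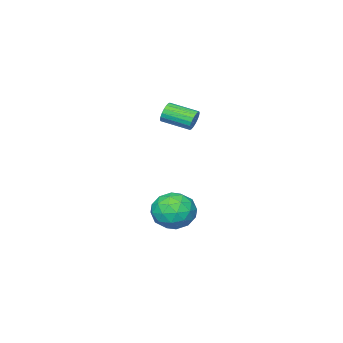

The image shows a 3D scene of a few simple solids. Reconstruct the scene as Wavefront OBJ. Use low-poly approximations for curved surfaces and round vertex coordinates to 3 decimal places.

v 0.329 -0.77 -3.133
v 1.387 -1.116 -3.08
v 0.033 -1.884 -4.52
v 1.091 -2.23 -4.467
v 0.377 -2.496 -3.654
v 0.56 -1.807 -2.797
v 0.86 -1.193 -4.803
v 1.043 -0.504 -3.946
v 1.715 -1.377 -4.113
v 1.417 -2.183 -3.403
v 0.003 -0.817 -4.197
v -0.295 -1.623 -3.487
v 0.884 -0.845 -2.985
v 0.536 -2.155 -4.615
v 0.117 -2.311 -4.137
v 0.739 -2.514 -4.107
v 0.398 -1.252 -2.818
v 1.02 -1.455 -2.787
v 0.426 -2.266 -3.125
v 0.4 -1.545 -4.813
v 1.022 -1.748 -4.782
v 0.681 -0.486 -3.493
v 1.303 -0.689 -3.463
v 0.994 -0.734 -4.475
v 1.699 -1.202 -3.561
v 1.525 -1.857 -4.376
v 1.389 -1.247 -4.574
v 1.497 -0.843 -4.07
v 1.523 -1.676 -3.143
v 1.35 -2.33 -3.959
v 0.93 -2.487 -3.481
v 1.037 -2.082 -2.977
v 1.716 -1.829 -3.75
v 0.07 -0.67 -3.641
v -0.103 -1.324 -4.457
v 0.383 -0.918 -4.623
v 0.49 -0.513 -4.119
v -0.105 -1.143 -3.224
v -0.279 -1.798 -4.039
v -0.077 -2.157 -3.53
v 0.031 -1.753 -3.026
v -0.296 -1.171 -3.85
v -0.081 -1.004 1.719
v 0.203 -1.002 1.236
v 0.825 -2.215 1.599
v 0.541 -2.216 2.081
v 0.355 -0.879 1.39
v 0.977 -2.091 1.753
v 0.42 -0.779 1.609
v 1.042 -1.992 1.972
v 0.386 -0.725 1.85
v 1.009 -1.937 2.212
v 0.26 -0.725 2.065
v 0.882 -1.938 2.427
v 0.066 -0.781 2.211
v 0.688 -1.993 2.574
v -0.157 -0.881 2.26
v 0.465 -2.093 2.622
v -0.365 -1.005 2.201
v 0.257 -2.218 2.564
v -0.517 -1.129 2.047
v 0.105 -2.341 2.41
v -0.582 -1.228 1.828
v 0.04 -2.441 2.191
v -0.549 -1.283 1.588
v 0.074 -2.495 1.95
v -0.422 -1.282 1.373
v 0.2 -2.495 1.735
v -0.228 -1.227 1.226
v 0.394 -2.439 1.589
v -0.005 -1.127 1.178
v 0.617 -2.339 1.54
f 1 38 17
f 38 12 41
f 17 41 6
f 38 41 17
f 1 17 13
f 17 6 18
f 13 18 2
f 17 18 13
f 1 13 22
f 13 2 23
f 22 23 8
f 13 23 22
f 1 22 34
f 22 8 37
f 34 37 11
f 22 37 34
f 1 34 38
f 34 11 42
f 38 42 12
f 34 42 38
f 2 18 29
f 18 6 32
f 29 32 10
f 18 32 29
f 6 41 19
f 41 12 40
f 19 40 5
f 41 40 19
f 12 42 39
f 42 11 35
f 39 35 3
f 42 35 39
f 11 37 36
f 37 8 24
f 36 24 7
f 37 24 36
f 8 23 28
f 23 2 25
f 28 25 9
f 23 25 28
f 4 30 16
f 30 10 31
f 16 31 5
f 30 31 16
f 4 16 14
f 16 5 15
f 14 15 3
f 16 15 14
f 4 14 21
f 14 3 20
f 21 20 7
f 14 20 21
f 4 21 26
f 21 7 27
f 26 27 9
f 21 27 26
f 4 26 30
f 26 9 33
f 30 33 10
f 26 33 30
f 5 31 19
f 31 10 32
f 19 32 6
f 31 32 19
f 3 15 39
f 15 5 40
f 39 40 12
f 15 40 39
f 7 20 36
f 20 3 35
f 36 35 11
f 20 35 36
f 9 27 28
f 27 7 24
f 28 24 8
f 27 24 28
f 10 33 29
f 33 9 25
f 29 25 2
f 33 25 29
f 44 43 47
f 44 47 45
f 45 47 48
f 45 48 46
f 47 43 49
f 47 49 48
f 48 49 50
f 48 50 46
f 49 43 51
f 49 51 50
f 50 51 52
f 50 52 46
f 51 43 53
f 51 53 52
f 52 53 54
f 52 54 46
f 53 43 55
f 53 55 54
f 54 55 56
f 54 56 46
f 55 43 57
f 55 57 56
f 56 57 58
f 56 58 46
f 57 43 59
f 57 59 58
f 58 59 60
f 58 60 46
f 59 43 61
f 59 61 60
f 60 61 62
f 60 62 46
f 61 43 63
f 61 63 62
f 62 63 64
f 62 64 46
f 63 43 65
f 63 65 64
f 64 65 66
f 64 66 46
f 65 43 67
f 65 67 66
f 66 67 68
f 66 68 46
f 67 43 69
f 67 69 68
f 68 69 70
f 68 70 46
f 69 43 71
f 69 71 70
f 70 71 72
f 70 72 46
f 71 43 44
f 71 44 72
f 72 44 45
f 72 45 46



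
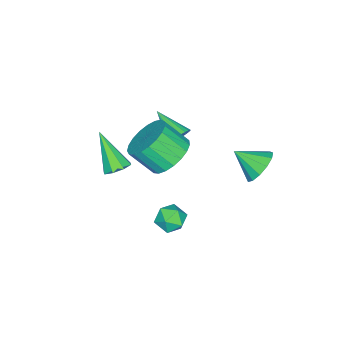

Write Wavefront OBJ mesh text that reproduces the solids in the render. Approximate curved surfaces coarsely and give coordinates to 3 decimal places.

v 1.793 1.033 -2.524
v 2.44 0.792 -2.336
v 1.32 0.448 -1.644
v 1.967 0.207 -1.456
v 1.805 0.899 -1.374
v 2.097 1.26 -1.918
v 1.663 -0.02 -2.062
v 1.955 0.341 -2.606
v 2.359 0.141 -2.05
v 2.447 0.71 -1.625
v 1.313 0.53 -2.355
v 1.401 1.099 -1.93
v -3.103 -1.86 -2.262
v -2.678 -1.758 -1.867
v -3.517 -3.18 -1.478
v -2.855 -1.646 -1.772
v -3.07 -1.567 -1.751
v -3.29 -1.532 -1.809
v -3.482 -1.547 -1.936
v -3.616 -1.61 -2.112
v -3.672 -1.711 -2.311
v -3.641 -1.835 -2.503
v -3.529 -1.962 -2.658
v -3.352 -2.074 -2.753
v -3.137 -2.153 -2.773
v -2.916 -2.188 -2.716
v -2.725 -2.173 -2.589
v -2.591 -2.11 -2.413
v -2.535 -2.009 -2.214
v -2.565 -1.886 -2.022
v -2.397 2.296 -1.553
v -2.062 1.902 -2.253
v -2.143 1.224 -0.827
v -1.691 2.137 -2.035
v -1.543 2.422 -1.665
v -1.667 2.668 -1.259
v -2.023 2.795 -0.947
v -2.497 2.765 -0.827
v -2.939 2.585 -0.937
v -3.21 2.314 -1.243
v -3.222 2.037 -1.648
v -2.972 1.843 -2.022
v -2.54 1.792 -2.248
v 0.226 -2.833 -1.981
v 0.799 -3.094 -2.002
v -0.226 -3.947 -0.459
v 0.785 -2.703 -1.72
v 0.443 -2.388 -1.591
v -0.026 -2.334 -1.69
v -0.347 -2.571 -1.96
v -0.333 -2.962 -2.242
v 0.008 -3.277 -2.371
v 0.477 -3.332 -2.272
v -1.514 -1.344 -1.916
v -1.056 -0.586 -1.315
v -0.768 -1.578 -0.283
v -1.226 -2.336 -0.884
v -1.479 -0.568 -1.18
v -1.191 -1.56 -0.148
v -1.909 -0.684 -1.172
v -1.621 -1.676 -0.14
v -2.27 -0.914 -1.292
v -1.982 -1.906 -0.26
v -2.5 -1.219 -1.521
v -2.213 -2.211 -0.489
v -2.56 -1.545 -1.817
v -2.272 -2.537 -0.785
v -2.439 -1.836 -2.131
v -2.151 -2.828 -1.099
v -2.158 -2.043 -2.408
v -1.871 -3.034 -1.376
v -1.766 -2.128 -2.599
v -1.478 -3.12 -1.567
v -1.33 -2.078 -2.673
v -1.042 -3.07 -1.641
v -0.926 -1.901 -2.615
v -0.638 -2.893 -1.583
v -0.623 -1.628 -2.437
v -0.336 -2.62 -1.405
v -0.475 -1.305 -2.168
v -0.187 -2.297 -1.136
v -0.506 -0.99 -1.856
v -0.218 -1.982 -0.824
v -0.711 -0.735 -1.555
v -0.424 -1.727 -0.523
f 1 12 6
f 1 6 2
f 1 2 8
f 1 8 11
f 1 11 12
f 2 6 10
f 6 12 5
f 12 11 3
f 11 8 7
f 8 2 9
f 4 10 5
f 4 5 3
f 4 3 7
f 4 7 9
f 4 9 10
f 5 10 6
f 3 5 12
f 7 3 11
f 9 7 8
f 10 9 2
f 14 13 16
f 14 16 15
f 16 13 17
f 16 17 15
f 17 13 18
f 17 18 15
f 18 13 19
f 18 19 15
f 19 13 20
f 19 20 15
f 20 13 21
f 20 21 15
f 21 13 22
f 21 22 15
f 22 13 23
f 22 23 15
f 23 13 24
f 23 24 15
f 24 13 25
f 24 25 15
f 25 13 26
f 25 26 15
f 26 13 27
f 26 27 15
f 27 13 28
f 27 28 15
f 28 13 29
f 28 29 15
f 29 13 30
f 29 30 15
f 30 13 14
f 30 14 15
f 32 31 34
f 32 34 33
f 34 31 35
f 34 35 33
f 35 31 36
f 35 36 33
f 36 31 37
f 36 37 33
f 37 31 38
f 37 38 33
f 38 31 39
f 38 39 33
f 39 31 40
f 39 40 33
f 40 31 41
f 40 41 33
f 41 31 42
f 41 42 33
f 42 31 43
f 42 43 33
f 43 31 32
f 43 32 33
f 45 44 47
f 45 47 46
f 47 44 48
f 47 48 46
f 48 44 49
f 48 49 46
f 49 44 50
f 49 50 46
f 50 44 51
f 50 51 46
f 51 44 52
f 51 52 46
f 52 44 53
f 52 53 46
f 53 44 45
f 53 45 46
f 55 54 58
f 55 58 56
f 56 58 59
f 56 59 57
f 58 54 60
f 58 60 59
f 59 60 61
f 59 61 57
f 60 54 62
f 60 62 61
f 61 62 63
f 61 63 57
f 62 54 64
f 62 64 63
f 63 64 65
f 63 65 57
f 64 54 66
f 64 66 65
f 65 66 67
f 65 67 57
f 66 54 68
f 66 68 67
f 67 68 69
f 67 69 57
f 68 54 70
f 68 70 69
f 69 70 71
f 69 71 57
f 70 54 72
f 70 72 71
f 71 72 73
f 71 73 57
f 72 54 74
f 72 74 73
f 73 74 75
f 73 75 57
f 74 54 76
f 74 76 75
f 75 76 77
f 75 77 57
f 76 54 78
f 76 78 77
f 77 78 79
f 77 79 57
f 78 54 80
f 78 80 79
f 79 80 81
f 79 81 57
f 80 54 82
f 80 82 81
f 81 82 83
f 81 83 57
f 82 54 84
f 82 84 83
f 83 84 85
f 83 85 57
f 84 54 55
f 84 55 85
f 85 55 56
f 85 56 57



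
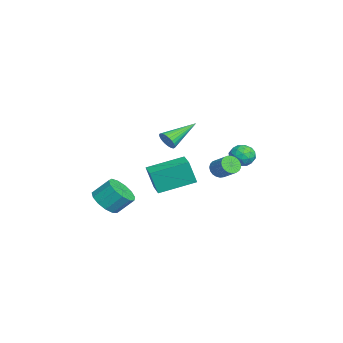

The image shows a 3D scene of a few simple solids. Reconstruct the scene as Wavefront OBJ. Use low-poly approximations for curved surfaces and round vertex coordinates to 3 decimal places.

v -0.081 -0.965 0.773
v 0.166 -0.606 0.405
v -1.039 0.465 1.527
v -0.015 -0.667 0.291
v -0.206 -0.773 0.25
v -0.377 -0.909 0.289
v -0.504 -1.053 0.401
v -0.566 -1.184 0.57
v -0.555 -1.281 0.77
v -0.471 -1.331 0.97
v -0.327 -1.324 1.14
v -0.146 -1.263 1.254
v 0.044 -1.157 1.295
v 0.216 -1.021 1.256
v 0.343 -0.877 1.144
v 0.405 -0.746 0.975
v 0.394 -0.649 0.775
v 0.31 -0.599 0.575
v 3.706 -3.959 -1.507
v 4.103 -4.503 -0.988
v 4.13 -3.705 -0.174
v 3.734 -3.161 -0.693
v 4.446 -4.27 -1.227
v 4.474 -3.473 -0.413
v 4.555 -3.938 -1.556
v 4.582 -3.141 -0.741
v 4.394 -3.613 -1.868
v 4.421 -2.816 -1.054
v 4.015 -3.398 -2.067
v 4.042 -2.601 -1.252
v 3.538 -3.36 -2.087
v 3.565 -2.563 -1.273
v 3.114 -3.513 -1.924
v 3.142 -2.716 -1.109
v 2.879 -3.807 -1.628
v 2.906 -3.01 -0.813
v 2.906 -4.149 -1.294
v 2.933 -3.352 -0.479
v 3.187 -4.431 -1.027
v 3.215 -3.634 -0.213
v 3.633 -4.563 -0.914
v 3.661 -3.765 -0.099
v 2.95 -1.675 -0.917
v 2.94 -2.052 0.369
v 2.588 0.135 -0.389
v 2.578 -0.242 0.897
v 3.922 -1.498 -0.857
v 3.912 -1.875 0.429
v 3.56 0.312 -0.329
v 3.55 -0.065 0.957
v -0.585 2.936 -1.202
v -0.266 2.646 -0.633
v -1.614 2.814 -0.687
v -1.295 2.524 -0.118
v -1.202 3.217 -0.264
v -0.566 3.293 -0.583
v -1.314 2.167 -0.737
v -0.678 2.243 -1.056
v -0.716 2.17 -0.345
v -0.647 2.819 -0.053
v -1.233 2.641 -1.267
v -1.164 3.29 -0.975
v -0.335 2.802 -0.963
v -1.545 2.658 -0.357
v -1.49 3.066 -0.444
v -1.302 2.895 -0.109
v -0.512 3.182 -0.933
v -0.324 3.011 -0.598
v -0.874 3.347 -0.382
v -1.556 2.449 -0.722
v -1.368 2.278 -0.387
v -0.578 2.565 -1.211
v -0.39 2.394 -0.876
v -1.006 2.113 -0.938
v -0.412 2.352 -0.459
v -1.017 2.28 -0.156
v -1.028 2.07 -0.52
v -0.654 2.115 -0.707
v -0.371 2.733 -0.287
v -0.976 2.661 0.016
v -0.922 3.069 -0.071
v -0.548 3.113 -0.258
v -0.636 2.454 -0.118
v -0.904 2.799 -1.336
v -1.509 2.727 -1.033
v -1.332 2.347 -1.062
v -0.958 2.391 -1.249
v -0.863 3.18 -1.164
v -1.468 3.108 -0.861
v -1.226 3.345 -0.613
v -0.852 3.39 -0.8
v -1.244 3.006 -1.202
v 2.897 1.375 0.214
v 3.236 1.408 -0.206
v 3.921 1.918 0.387
v 3.583 1.885 0.806
v 3.115 1.596 -0.228
v 3.8 2.106 0.364
v 2.957 1.745 -0.174
v 3.642 2.256 0.418
v 2.788 1.831 -0.053
v 3.473 2.342 0.539
v 2.638 1.838 0.114
v 3.324 2.349 0.706
v 2.533 1.764 0.298
v 3.219 2.275 0.891
v 2.492 1.624 0.468
v 3.177 2.135 1.061
v 2.52 1.44 0.594
v 3.205 1.951 1.187
v 2.613 1.245 0.654
v 3.298 1.756 1.247
v 2.756 1.072 0.638
v 3.441 1.583 1.231
v 2.923 0.952 0.549
v 3.608 1.463 1.141
v 3.086 0.905 0.401
v 3.771 1.415 0.994
v 3.216 0.939 0.221
v 3.901 1.449 0.814
v 3.291 1.048 0.04
v 3.976 1.559 0.633
v 3.298 1.214 -0.111
v 3.983 1.725 0.482
f 2 1 4
f 2 4 3
f 4 1 5
f 4 5 3
f 5 1 6
f 5 6 3
f 6 1 7
f 6 7 3
f 7 1 8
f 7 8 3
f 8 1 9
f 8 9 3
f 9 1 10
f 9 10 3
f 10 1 11
f 10 11 3
f 11 1 12
f 11 12 3
f 12 1 13
f 12 13 3
f 13 1 14
f 13 14 3
f 14 1 15
f 14 15 3
f 15 1 16
f 15 16 3
f 16 1 17
f 16 17 3
f 17 1 18
f 17 18 3
f 18 1 2
f 18 2 3
f 20 19 23
f 20 23 21
f 21 23 24
f 21 24 22
f 23 19 25
f 23 25 24
f 24 25 26
f 24 26 22
f 25 19 27
f 25 27 26
f 26 27 28
f 26 28 22
f 27 19 29
f 27 29 28
f 28 29 30
f 28 30 22
f 29 19 31
f 29 31 30
f 30 31 32
f 30 32 22
f 31 19 33
f 31 33 32
f 32 33 34
f 32 34 22
f 33 19 35
f 33 35 34
f 34 35 36
f 34 36 22
f 35 19 37
f 35 37 36
f 36 37 38
f 36 38 22
f 37 19 39
f 37 39 38
f 38 39 40
f 38 40 22
f 39 19 41
f 39 41 40
f 40 41 42
f 40 42 22
f 41 19 20
f 41 20 42
f 42 20 21
f 42 21 22
f 44 46 43
f 47 44 43
f 43 46 45
f 45 47 43
f 44 50 46
f 48 44 47
f 48 50 44
f 46 50 45
f 49 47 45
f 45 50 49
f 49 48 47
f 50 48 49
f 51 88 67
f 88 62 91
f 67 91 56
f 88 91 67
f 51 67 63
f 67 56 68
f 63 68 52
f 67 68 63
f 51 63 72
f 63 52 73
f 72 73 58
f 63 73 72
f 51 72 84
f 72 58 87
f 84 87 61
f 72 87 84
f 51 84 88
f 84 61 92
f 88 92 62
f 84 92 88
f 52 68 79
f 68 56 82
f 79 82 60
f 68 82 79
f 56 91 69
f 91 62 90
f 69 90 55
f 91 90 69
f 62 92 89
f 92 61 85
f 89 85 53
f 92 85 89
f 61 87 86
f 87 58 74
f 86 74 57
f 87 74 86
f 58 73 78
f 73 52 75
f 78 75 59
f 73 75 78
f 54 80 66
f 80 60 81
f 66 81 55
f 80 81 66
f 54 66 64
f 66 55 65
f 64 65 53
f 66 65 64
f 54 64 71
f 64 53 70
f 71 70 57
f 64 70 71
f 54 71 76
f 71 57 77
f 76 77 59
f 71 77 76
f 54 76 80
f 76 59 83
f 80 83 60
f 76 83 80
f 55 81 69
f 81 60 82
f 69 82 56
f 81 82 69
f 53 65 89
f 65 55 90
f 89 90 62
f 65 90 89
f 57 70 86
f 70 53 85
f 86 85 61
f 70 85 86
f 59 77 78
f 77 57 74
f 78 74 58
f 77 74 78
f 60 83 79
f 83 59 75
f 79 75 52
f 83 75 79
f 94 93 97
f 94 97 95
f 95 97 98
f 95 98 96
f 97 93 99
f 97 99 98
f 98 99 100
f 98 100 96
f 99 93 101
f 99 101 100
f 100 101 102
f 100 102 96
f 101 93 103
f 101 103 102
f 102 103 104
f 102 104 96
f 103 93 105
f 103 105 104
f 104 105 106
f 104 106 96
f 105 93 107
f 105 107 106
f 106 107 108
f 106 108 96
f 107 93 109
f 107 109 108
f 108 109 110
f 108 110 96
f 109 93 111
f 109 111 110
f 110 111 112
f 110 112 96
f 111 93 113
f 111 113 112
f 112 113 114
f 112 114 96
f 113 93 115
f 113 115 114
f 114 115 116
f 114 116 96
f 115 93 117
f 115 117 116
f 116 117 118
f 116 118 96
f 117 93 119
f 117 119 118
f 118 119 120
f 118 120 96
f 119 93 121
f 119 121 120
f 120 121 122
f 120 122 96
f 121 93 123
f 121 123 122
f 122 123 124
f 122 124 96
f 123 93 94
f 123 94 124
f 124 94 95
f 124 95 96



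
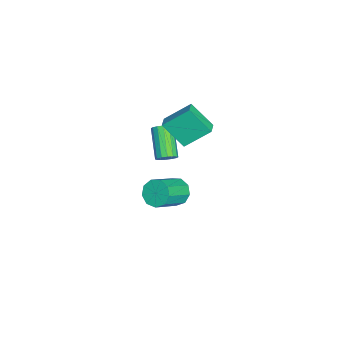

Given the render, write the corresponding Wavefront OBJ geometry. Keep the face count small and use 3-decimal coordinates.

v 3.289 3.279 0.706
v 3.553 2.852 0.057
v 4.794 1.934 1.165
v 4.531 2.361 1.814
v 3.852 3.323 0.112
v 5.094 2.405 1.219
v 3.889 3.774 0.444
v 5.13 2.855 1.552
v 3.645 3.992 0.9
v 4.886 3.074 2.007
v 3.234 3.878 1.264
v 4.476 2.959 2.372
v 2.85 3.483 1.368
v 4.091 2.564 2.475
v 2.671 2.993 1.162
v 3.912 2.074 2.269
v 2.781 2.637 0.743
v 4.023 1.718 1.85
v 3.13 2.581 0.307
v 4.371 1.663 1.414
v -2.293 3.311 -0.548
v -2.699 2.103 0.806
v -2.526 4.737 0.655
v -2.931 3.529 2.009
v -1.509 3.271 -0.349
v -1.914 2.063 1.005
v -1.741 4.697 0.854
v -2.147 3.489 2.208
v -1.591 2.346 -1.551
v -1.235 2.425 -1.05
v -2.794 2.053 0.113
v -3.149 1.974 -0.389
v -1.353 2.716 -1.115
v -2.912 2.345 0.048
v -1.535 2.908 -1.297
v -3.093 2.537 -0.134
v -1.731 2.949 -1.547
v -3.29 2.578 -0.384
v -1.89 2.829 -1.799
v -3.449 2.458 -0.636
v -1.969 2.579 -1.984
v -3.528 2.208 -0.821
v -1.946 2.267 -2.053
v -3.505 1.895 -0.89
v -1.828 1.975 -1.988
v -3.387 1.604 -0.825
v -1.647 1.783 -1.806
v -3.205 1.412 -0.643
v -1.45 1.742 -1.556
v -3.009 1.371 -0.393
v -1.291 1.862 -1.304
v -2.85 1.491 -0.141
v -1.212 2.112 -1.119
v -2.771 1.741 0.044
f 2 1 5
f 2 5 3
f 3 5 6
f 3 6 4
f 5 1 7
f 5 7 6
f 6 7 8
f 6 8 4
f 7 1 9
f 7 9 8
f 8 9 10
f 8 10 4
f 9 1 11
f 9 11 10
f 10 11 12
f 10 12 4
f 11 1 13
f 11 13 12
f 12 13 14
f 12 14 4
f 13 1 15
f 13 15 14
f 14 15 16
f 14 16 4
f 15 1 17
f 15 17 16
f 16 17 18
f 16 18 4
f 17 1 19
f 17 19 18
f 18 19 20
f 18 20 4
f 19 1 2
f 19 2 20
f 20 2 3
f 20 3 4
f 22 24 21
f 25 22 21
f 21 24 23
f 23 25 21
f 22 28 24
f 26 22 25
f 26 28 22
f 24 28 23
f 27 25 23
f 23 28 27
f 27 26 25
f 28 26 27
f 30 29 33
f 30 33 31
f 31 33 34
f 31 34 32
f 33 29 35
f 33 35 34
f 34 35 36
f 34 36 32
f 35 29 37
f 35 37 36
f 36 37 38
f 36 38 32
f 37 29 39
f 37 39 38
f 38 39 40
f 38 40 32
f 39 29 41
f 39 41 40
f 40 41 42
f 40 42 32
f 41 29 43
f 41 43 42
f 42 43 44
f 42 44 32
f 43 29 45
f 43 45 44
f 44 45 46
f 44 46 32
f 45 29 47
f 45 47 46
f 46 47 48
f 46 48 32
f 47 29 49
f 47 49 48
f 48 49 50
f 48 50 32
f 49 29 51
f 49 51 50
f 50 51 52
f 50 52 32
f 51 29 53
f 51 53 52
f 52 53 54
f 52 54 32
f 53 29 30
f 53 30 54
f 54 30 31
f 54 31 32



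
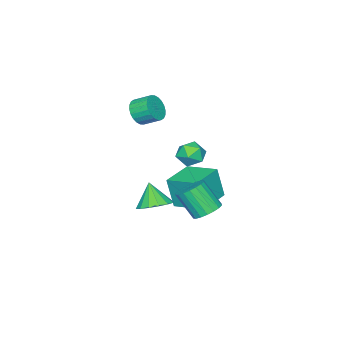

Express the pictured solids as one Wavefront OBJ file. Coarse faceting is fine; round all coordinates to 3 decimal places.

v -1.238 -4.291 1.054
v -0.772 -3.815 0.48
v -1.075 -2.852 1.032
v -1.542 -3.329 1.606
v -1.079 -3.823 0.326
v -1.382 -2.861 0.878
v -1.41 -3.903 0.283
v -1.713 -2.941 0.835
v -1.715 -4.042 0.358
v -2.018 -3.08 0.909
v -1.947 -4.219 0.538
v -2.251 -3.257 1.09
v -2.072 -4.407 0.797
v -2.375 -3.444 1.349
v -2.07 -4.577 1.095
v -2.373 -3.615 1.647
v -1.941 -4.704 1.387
v -2.244 -3.741 1.939
v -1.705 -4.768 1.628
v -2.008 -3.805 2.18
v -1.398 -4.759 1.782
v -1.701 -3.797 2.334
v -1.067 -4.679 1.825
v -1.37 -3.717 2.377
v -0.762 -4.54 1.751
v -1.065 -3.578 2.302
v -0.529 -4.363 1.57
v -0.833 -3.401 2.122
v -0.405 -4.176 1.311
v -0.708 -3.213 1.863
v -0.407 -4.005 1.013
v -0.71 -3.043 1.565
v -0.536 -3.879 0.721
v -0.839 -2.916 1.273
v 2.666 3.329 -1.753
v 3.483 3.55 -1.677
v 3.631 2.513 -0.25
v 2.814 2.291 -0.327
v 3.305 3.811 -1.469
v 3.453 2.774 -0.042
v 3.001 3.977 -1.317
v 3.149 2.939 0.11
v 2.63 4.014 -1.251
v 2.778 2.976 0.175
v 2.266 3.915 -1.285
v 2.414 2.878 0.141
v 1.982 3.7 -1.412
v 2.13 2.663 0.014
v 1.833 3.412 -1.606
v 1.981 2.374 -0.18
v 1.849 3.107 -1.83
v 1.997 2.07 -0.403
v 2.027 2.846 -2.038
v 2.175 1.809 -0.611
v 2.331 2.681 -2.19
v 2.479 1.643 -0.763
v 2.702 2.644 -2.255
v 2.85 1.606 -0.829
v 3.066 2.742 -2.221
v 3.214 1.705 -0.795
v 3.35 2.957 -2.094
v 3.498 1.92 -0.668
v 3.499 3.246 -1.9
v 3.647 2.208 -0.474
v -2.718 -1.609 -4.995
v -2.631 -2.049 -3.076
v -2.843 0.326 -4.545
v -2.756 -0.114 -2.627
v -0.704 -1.466 -5.053
v -0.617 -1.906 -3.135
v -0.829 0.469 -4.604
v -0.742 0.029 -2.685
v 2.49 3.084 2.492
v 3.12 3.175 3.058
v 3.2 2.085 1.862
v 3.83 2.176 2.428
v 3.082 1.852 2.673
v 2.643 2.47 3.062
v 3.677 2.79 1.858
v 3.238 3.408 2.247
v 3.854 2.994 2.665
v 3.486 2.414 3.169
v 2.834 2.846 1.751
v 2.466 2.266 2.255
v 1.558 -0.969 -3.627
v 2.46 -0.647 -3.222
v 1.202 -1.651 -2.293
v 2.11 -0.253 -3.114
v 1.612 -0.05 -3.143
v 1.099 -0.094 -3.302
v 0.71 -0.372 -3.548
v 0.547 -0.811 -3.815
v 0.656 -1.291 -4.032
v 1.006 -1.686 -4.14
v 1.504 -1.888 -4.111
v 2.016 -1.844 -3.952
v 2.406 -1.566 -3.706
v 2.568 -1.128 -3.439
f 2 1 5
f 2 5 3
f 3 5 6
f 3 6 4
f 5 1 7
f 5 7 6
f 6 7 8
f 6 8 4
f 7 1 9
f 7 9 8
f 8 9 10
f 8 10 4
f 9 1 11
f 9 11 10
f 10 11 12
f 10 12 4
f 11 1 13
f 11 13 12
f 12 13 14
f 12 14 4
f 13 1 15
f 13 15 14
f 14 15 16
f 14 16 4
f 15 1 17
f 15 17 16
f 16 17 18
f 16 18 4
f 17 1 19
f 17 19 18
f 18 19 20
f 18 20 4
f 19 1 21
f 19 21 20
f 20 21 22
f 20 22 4
f 21 1 23
f 21 23 22
f 22 23 24
f 22 24 4
f 23 1 25
f 23 25 24
f 24 25 26
f 24 26 4
f 25 1 27
f 25 27 26
f 26 27 28
f 26 28 4
f 27 1 29
f 27 29 28
f 28 29 30
f 28 30 4
f 29 1 31
f 29 31 30
f 30 31 32
f 30 32 4
f 31 1 33
f 31 33 32
f 32 33 34
f 32 34 4
f 33 1 2
f 33 2 34
f 34 2 3
f 34 3 4
f 36 35 39
f 36 39 37
f 37 39 40
f 37 40 38
f 39 35 41
f 39 41 40
f 40 41 42
f 40 42 38
f 41 35 43
f 41 43 42
f 42 43 44
f 42 44 38
f 43 35 45
f 43 45 44
f 44 45 46
f 44 46 38
f 45 35 47
f 45 47 46
f 46 47 48
f 46 48 38
f 47 35 49
f 47 49 48
f 48 49 50
f 48 50 38
f 49 35 51
f 49 51 50
f 50 51 52
f 50 52 38
f 51 35 53
f 51 53 52
f 52 53 54
f 52 54 38
f 53 35 55
f 53 55 54
f 54 55 56
f 54 56 38
f 55 35 57
f 55 57 56
f 56 57 58
f 56 58 38
f 57 35 59
f 57 59 58
f 58 59 60
f 58 60 38
f 59 35 61
f 59 61 60
f 60 61 62
f 60 62 38
f 61 35 63
f 61 63 62
f 62 63 64
f 62 64 38
f 63 35 36
f 63 36 64
f 64 36 37
f 64 37 38
f 66 68 65
f 69 66 65
f 65 68 67
f 67 69 65
f 66 72 68
f 70 66 69
f 70 72 66
f 68 72 67
f 71 69 67
f 67 72 71
f 71 70 69
f 72 70 71
f 73 84 78
f 73 78 74
f 73 74 80
f 73 80 83
f 73 83 84
f 74 78 82
f 78 84 77
f 84 83 75
f 83 80 79
f 80 74 81
f 76 82 77
f 76 77 75
f 76 75 79
f 76 79 81
f 76 81 82
f 77 82 78
f 75 77 84
f 79 75 83
f 81 79 80
f 82 81 74
f 86 85 88
f 86 88 87
f 88 85 89
f 88 89 87
f 89 85 90
f 89 90 87
f 90 85 91
f 90 91 87
f 91 85 92
f 91 92 87
f 92 85 93
f 92 93 87
f 93 85 94
f 93 94 87
f 94 85 95
f 94 95 87
f 95 85 96
f 95 96 87
f 96 85 97
f 96 97 87
f 97 85 98
f 97 98 87
f 98 85 86
f 98 86 87



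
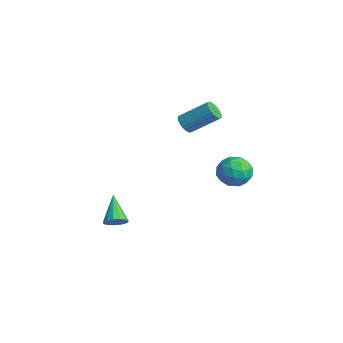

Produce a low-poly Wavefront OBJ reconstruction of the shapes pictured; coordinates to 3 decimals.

v -2.944 -3.486 -4.14
v -2.591 -3.791 -3.645
v -4.276 -3.014 -2.9
v -2.471 -3.427 -3.655
v -2.502 -3.082 -3.819
v -2.672 -2.865 -4.084
v -2.929 -2.845 -4.368
v -3.191 -3.029 -4.579
v -3.374 -3.358 -4.651
v -3.421 -3.727 -4.561
v -3.317 -4.02 -4.337
v -3.094 -4.143 -4.051
v -2.823 -4.058 -3.793
v -2.713 0.404 2.406
v -2.21 0.406 2.043
v -1.404 1.719 3.172
v -1.907 1.716 3.534
v -2.344 0.578 1.939
v -1.538 1.891 3.068
v -2.534 0.724 1.906
v -1.728 2.037 3.034
v -2.752 0.82 1.948
v -1.946 2.133 3.077
v -2.964 0.854 2.061
v -2.157 2.167 3.19
v -3.137 0.819 2.226
v -2.331 2.132 3.354
v -3.246 0.72 2.418
v -2.44 2.033 3.547
v -3.274 0.574 2.608
v -2.468 1.886 3.737
v -3.216 0.401 2.768
v -2.41 1.714 3.897
v -3.082 0.229 2.872
v -2.276 1.542 4.001
v -2.892 0.083 2.906
v -2.086 1.396 4.034
v -2.674 -0.013 2.863
v -1.868 1.3 3.992
v -2.463 -0.047 2.75
v -1.656 1.266 3.879
v -2.289 -0.012 2.586
v -1.483 1.301 3.714
v -2.18 0.087 2.393
v -1.374 1.4 3.522
v -2.152 0.234 2.203
v -1.346 1.546 3.332
v -1.088 3.175 -1.387
v -0.163 2.714 -1.267
v -1.757 2.126 -0.253
v -0.832 1.665 -0.133
v -0.976 2.638 0.205
v -0.562 3.287 -0.496
v -1.358 1.553 -1.024
v -0.944 2.202 -1.725
v -0.329 1.712 -1.043
v -0.093 2.383 -0.283
v -1.827 2.457 -1.237
v -1.591 3.128 -0.477
v -0.567 3.037 -1.427
v -1.353 1.803 -0.093
v -1.438 2.375 0.106
v -0.894 2.104 0.176
v -0.802 3.374 -0.973
v -0.258 3.103 -0.903
v -0.736 3.058 -0.037
v -1.662 1.737 -0.617
v -1.118 1.466 -0.547
v -1.026 2.736 -1.696
v -0.482 2.465 -1.626
v -1.184 1.782 -1.483
v -0.12 2.177 -1.225
v -0.514 1.56 -0.558
v -0.823 1.494 -1.082
v -0.58 1.875 -1.494
v 0.018 2.571 -0.778
v -0.375 1.954 -0.111
v -0.46 2.526 0.088
v -0.217 2.908 -0.324
v -0.08 1.982 -0.646
v -1.545 2.886 -1.409
v -1.938 2.269 -0.742
v -1.703 1.932 -1.196
v -1.46 2.314 -1.608
v -1.406 3.28 -0.962
v -1.8 2.663 -0.295
v -1.34 2.965 -0.026
v -1.097 3.346 -0.438
v -1.84 2.858 -0.874
f 2 1 4
f 2 4 3
f 4 1 5
f 4 5 3
f 5 1 6
f 5 6 3
f 6 1 7
f 6 7 3
f 7 1 8
f 7 8 3
f 8 1 9
f 8 9 3
f 9 1 10
f 9 10 3
f 10 1 11
f 10 11 3
f 11 1 12
f 11 12 3
f 12 1 13
f 12 13 3
f 13 1 2
f 13 2 3
f 15 14 18
f 15 18 16
f 16 18 19
f 16 19 17
f 18 14 20
f 18 20 19
f 19 20 21
f 19 21 17
f 20 14 22
f 20 22 21
f 21 22 23
f 21 23 17
f 22 14 24
f 22 24 23
f 23 24 25
f 23 25 17
f 24 14 26
f 24 26 25
f 25 26 27
f 25 27 17
f 26 14 28
f 26 28 27
f 27 28 29
f 27 29 17
f 28 14 30
f 28 30 29
f 29 30 31
f 29 31 17
f 30 14 32
f 30 32 31
f 31 32 33
f 31 33 17
f 32 14 34
f 32 34 33
f 33 34 35
f 33 35 17
f 34 14 36
f 34 36 35
f 35 36 37
f 35 37 17
f 36 14 38
f 36 38 37
f 37 38 39
f 37 39 17
f 38 14 40
f 38 40 39
f 39 40 41
f 39 41 17
f 40 14 42
f 40 42 41
f 41 42 43
f 41 43 17
f 42 14 44
f 42 44 43
f 43 44 45
f 43 45 17
f 44 14 46
f 44 46 45
f 45 46 47
f 45 47 17
f 46 14 15
f 46 15 47
f 47 15 16
f 47 16 17
f 48 85 64
f 85 59 88
f 64 88 53
f 85 88 64
f 48 64 60
f 64 53 65
f 60 65 49
f 64 65 60
f 48 60 69
f 60 49 70
f 69 70 55
f 60 70 69
f 48 69 81
f 69 55 84
f 81 84 58
f 69 84 81
f 48 81 85
f 81 58 89
f 85 89 59
f 81 89 85
f 49 65 76
f 65 53 79
f 76 79 57
f 65 79 76
f 53 88 66
f 88 59 87
f 66 87 52
f 88 87 66
f 59 89 86
f 89 58 82
f 86 82 50
f 89 82 86
f 58 84 83
f 84 55 71
f 83 71 54
f 84 71 83
f 55 70 75
f 70 49 72
f 75 72 56
f 70 72 75
f 51 77 63
f 77 57 78
f 63 78 52
f 77 78 63
f 51 63 61
f 63 52 62
f 61 62 50
f 63 62 61
f 51 61 68
f 61 50 67
f 68 67 54
f 61 67 68
f 51 68 73
f 68 54 74
f 73 74 56
f 68 74 73
f 51 73 77
f 73 56 80
f 77 80 57
f 73 80 77
f 52 78 66
f 78 57 79
f 66 79 53
f 78 79 66
f 50 62 86
f 62 52 87
f 86 87 59
f 62 87 86
f 54 67 83
f 67 50 82
f 83 82 58
f 67 82 83
f 56 74 75
f 74 54 71
f 75 71 55
f 74 71 75
f 57 80 76
f 80 56 72
f 76 72 49
f 80 72 76

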